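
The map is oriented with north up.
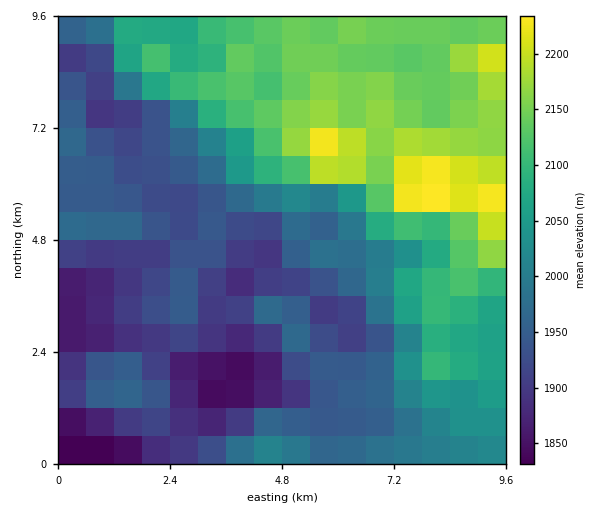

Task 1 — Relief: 1830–2260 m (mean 2010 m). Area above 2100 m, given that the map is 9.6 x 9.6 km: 26.9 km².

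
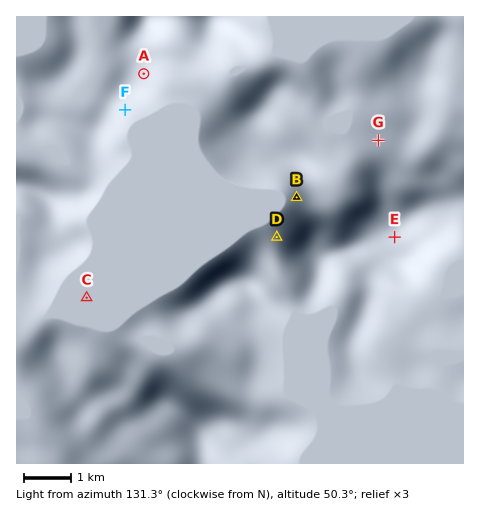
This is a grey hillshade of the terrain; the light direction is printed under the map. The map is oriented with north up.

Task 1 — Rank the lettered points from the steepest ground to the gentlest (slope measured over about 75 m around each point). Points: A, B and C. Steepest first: B A C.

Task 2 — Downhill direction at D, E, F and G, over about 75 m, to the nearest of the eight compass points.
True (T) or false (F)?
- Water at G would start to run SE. F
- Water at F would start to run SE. T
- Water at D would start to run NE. F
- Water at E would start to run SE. T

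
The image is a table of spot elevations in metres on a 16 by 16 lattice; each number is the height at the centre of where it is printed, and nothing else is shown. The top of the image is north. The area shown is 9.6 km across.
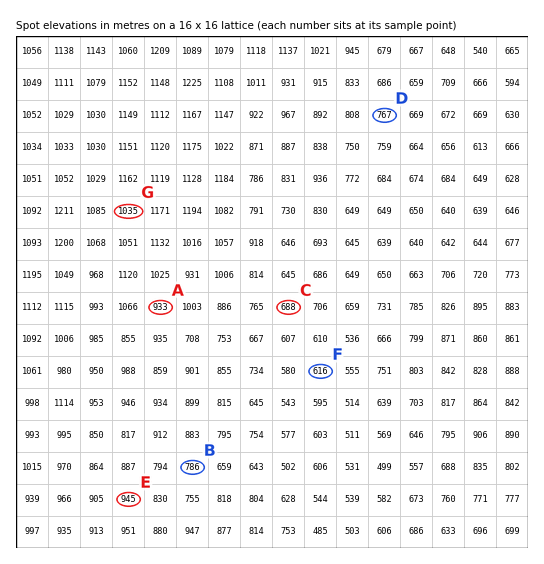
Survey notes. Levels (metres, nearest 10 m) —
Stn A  930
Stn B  790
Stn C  690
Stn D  770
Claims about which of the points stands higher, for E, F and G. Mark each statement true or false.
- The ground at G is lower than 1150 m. true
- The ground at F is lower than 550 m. false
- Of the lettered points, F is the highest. false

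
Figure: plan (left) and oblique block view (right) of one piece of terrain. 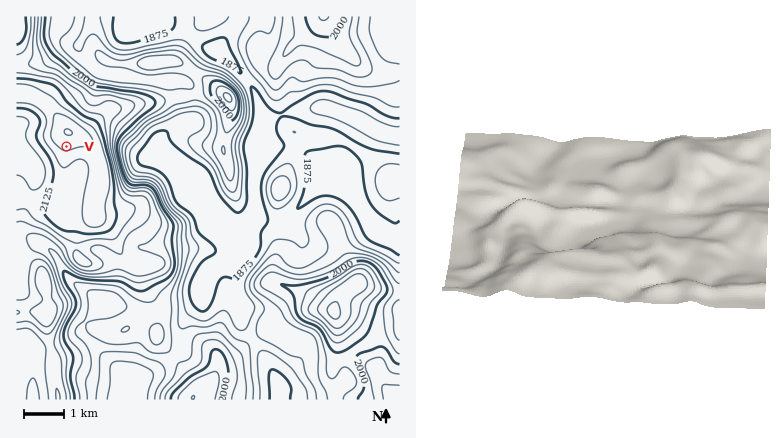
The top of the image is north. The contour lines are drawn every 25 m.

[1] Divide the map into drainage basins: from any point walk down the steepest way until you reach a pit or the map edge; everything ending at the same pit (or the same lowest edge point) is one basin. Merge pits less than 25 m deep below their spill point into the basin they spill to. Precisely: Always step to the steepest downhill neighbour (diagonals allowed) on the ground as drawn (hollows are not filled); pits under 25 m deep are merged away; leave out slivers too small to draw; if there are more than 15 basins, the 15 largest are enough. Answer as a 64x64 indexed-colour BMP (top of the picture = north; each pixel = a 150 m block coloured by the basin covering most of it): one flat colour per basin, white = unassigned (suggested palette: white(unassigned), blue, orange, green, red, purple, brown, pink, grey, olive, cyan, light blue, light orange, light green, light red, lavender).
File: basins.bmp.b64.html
<image width="64" height="64" href="data:image/bmp;base64,Qk12CAAAAAAAAHYAAAAoAAAAQAAAAEAAAAABAAQAAAAAAAAIAAATCwAAEwsAABAAAAAAAAAA////ALR3HwAOf/8ALKAsACgn1gC9Z5QAS1aMAMJ34wB/f38AIr28AM++FwDox64AeLv/AIrfmACWmP8A1bDFAFVVVVIiIiIiIiIiIiIiIjMzMzMzMzMzMzMzMzERETMxVVVVUiIiIiIiIiIiIiIiMzMzMzMzMzMzMzMzERERERFVVVVSIiIiIiIiIiIiIiITMzMzMzMzMzMzMzEREREREVVVVSIiIiIiIiIiIiIiIRETMzMzMzMzMzMzMRERERERVVVVIiIiIiIiIiIiIiIRERMzMzMzMzMzMzMxERERERFVVVUiIiIiIiIiIiIiIhERETMzMzMzMzMzMzEREREREVVVVSIiIiIiIiIiIiIhERERMzMzMzMzMzMzMRERERERVVVVIiIiIiIiIiIiIhEREREREzMzMzMzMzMxERERERFVVVUiIiIiIiIiIiIhERERERERMzMzMzMzMzEREREREVVVVSIiIiIiIiIiIhERERERERETMzMzMzMzMRERERERVVVSIiIiIiIiIiIiEREREREREREzMzMzMzMxERERERFVVVIiIiIiIREiIiEREREREREREREzMzMzMzEREREREVVVUiIiIhEREREhERERERERERERERMzMzMzMRERERERVVVSIiIhERERERERERERERERERERERMzMzMxERERERFVVRIiIhERERERERERERERERERERERERMzMzERERERERERERERERERERERERERERERERERERERERERERERERERERERERERERERERERERERERERERERERERERERERERERERERERERERERERERERERERERERERERERERERERERERERERERERERERERERERERERERERERERERERERERERERERERERERERERERERERERERERERERERERERERERERERERERERERERERERERERERERERERERERERERERERERERERERERERERERERERERERERERERERERERERERERERERERERERERERERERERERERERERERERERERERERERERERERERERERERERERERERERERERERERERERERERERERERERERERERERERERERERERERERERERERERERERERERERERERERERERERERERERERERERERERERERERERERERERERERERERERERERERERERERERERERERERERERERERERERERERERERERERERERERERERERERERERERERERERERERERERERERERERERERERERERERERERERERERERERERERERERERERERERERERERERERERERERERERERERERERERERERERERERERERERERERERERERERERERERERERERERERERERERERERERERERERERERERERERERERERERERERERERERERERERERERERERERERERERERERERERERERERERERERERERERERERERERERERERERERERERERERERERERERERERERERERERERERERERERERERERERERERERERERERERERERERERERERERERERERERERERERERERERERERERERERERERERERERERERERERERERERERERERERERERERERERERERERERERERERERERERERERERERERERERERERERERERERERERERERERERERERERERERERERERERERERERERERERERERERERERERERERERERERERERERERERERERERERERERERERERERERERERERERERERERERERERERERERERERERERERERERERERERERERERERERERERERERERERERERERERERERERERERERERERERERERERERERERERERERERERERERERERERERERERERERERERERERERERERERERERERERERERERERERERERERERERERERERERERERERERERERERERERERERERERERERERERERERERERERERERERERERERERERERERERERERERERERERERERERERERERERERERERERERERERERERERERERERERERERERERERERERERERERERERERERERERERERERERERERERERERERERERERERERERERERERERERERERERERERERERERERERERERERERERERERERERERERERERERERERERERERERERERERERERERERERERERERERERERERERERERERERERERERERERERERERERERERERERERERERERERERERERERERERERERERERERERERERERERERERERERERERERERERERERERERERERERERERERERERERERERERERERERERERERERERERERERERERERERERERERERERERERERERERERERERERERERERERERERERERERERERERFERERERBERERERERERERERERERERERERERERERERERFERERERERBERERERERERERERERERERERERERERERERFEREREREREQRERERERERERERERERERERERERERERERFERERERERERBERERERERERERERERERERERERERERERFEREREREREREQRERERERERERERERERERERERERERERREREREREREREREERERERERERERERERERERERERERERRERERERERERERERBERERERERERERERERERERERERERREREREREREREREREQRERERERERERERERERERER"/>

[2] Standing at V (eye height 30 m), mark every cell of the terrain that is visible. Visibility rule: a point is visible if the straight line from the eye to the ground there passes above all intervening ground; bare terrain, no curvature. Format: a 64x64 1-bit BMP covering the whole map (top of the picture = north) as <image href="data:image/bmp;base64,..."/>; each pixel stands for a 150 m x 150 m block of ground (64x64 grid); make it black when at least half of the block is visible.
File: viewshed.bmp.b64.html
<image width="64" height="64" href="data:image/bmp;base64,Qk0+AgAAAAAAAD4AAAAoAAAAQAAAAEAAAAABAAEAAAAAAAACAAATCwAAEwsAAAIAAAAAAAAA////AAAAAAAD4AAMAAA//wPAAAYAAD//A8AABwAAOP8DgAADgAA4/wOAAADAAHj4A4AAAAAAePgDgAAAAAB4cAGAAAAAAHgAAAAAAAAAeAAAAAAAAAB4AAAAAAAAAHgAAAAAAAAAGAAAAAAAAAAYAAAAAAAAA7gA/gAAAAAH+AD/AAAAAAf4AMcAAAAAD/wAxgAAAAAf/gDGAAAAAD//AMwAAAAAf/+A/AAAAAA//8D4AAAAAB//wPgAAAAAAP/g4DAAAAAA//CAAAAAAAD/+IAAAAAAAP8AgAAAAAAA/gAAAAAAAAD8AAAAAAAAAPgDAPAAAAAA+AcB+AAAAAD4H5/8AAAAAPh///wAAAAAPf///AAAABAD///8AAAAEAP///wAAAA4B////AAAABgP///+AAAAGB////4AAAAMP////gAAAAR////8AAAAAH////wAAAAA///3+AAAAAH//+fwAAAAA/+Pw8AAAAAD/g+AAAAAAAP8f4AAAAAQAD//gAAAABAAD//4AAAAMAAD//gAAAAwAAH/8AAAAHAAAf8AAAAAYAAD/wAAAABAAAP/AAAAAAAAA/8AAAAAAAAD5wAAAAAAEAfBAAAAAAD+f4AAAAAAAP//AAAAAAAA//4AwAAAAAD//ADAAAAAAH/8AMAAAAAAP/wAwAAAAAA/+ADgAAAAAD/4AA=="/>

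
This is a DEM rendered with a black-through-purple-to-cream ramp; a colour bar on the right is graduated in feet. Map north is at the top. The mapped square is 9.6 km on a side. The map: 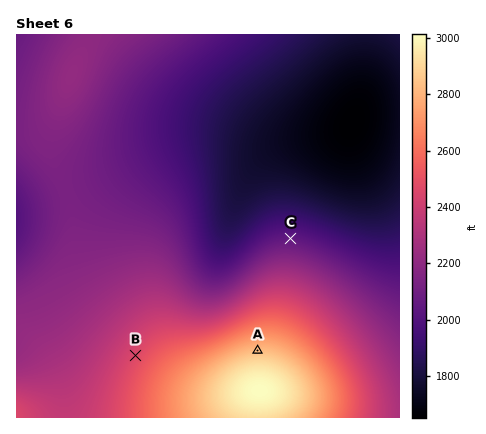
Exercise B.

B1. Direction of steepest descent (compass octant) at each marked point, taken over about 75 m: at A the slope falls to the N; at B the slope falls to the NW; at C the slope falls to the N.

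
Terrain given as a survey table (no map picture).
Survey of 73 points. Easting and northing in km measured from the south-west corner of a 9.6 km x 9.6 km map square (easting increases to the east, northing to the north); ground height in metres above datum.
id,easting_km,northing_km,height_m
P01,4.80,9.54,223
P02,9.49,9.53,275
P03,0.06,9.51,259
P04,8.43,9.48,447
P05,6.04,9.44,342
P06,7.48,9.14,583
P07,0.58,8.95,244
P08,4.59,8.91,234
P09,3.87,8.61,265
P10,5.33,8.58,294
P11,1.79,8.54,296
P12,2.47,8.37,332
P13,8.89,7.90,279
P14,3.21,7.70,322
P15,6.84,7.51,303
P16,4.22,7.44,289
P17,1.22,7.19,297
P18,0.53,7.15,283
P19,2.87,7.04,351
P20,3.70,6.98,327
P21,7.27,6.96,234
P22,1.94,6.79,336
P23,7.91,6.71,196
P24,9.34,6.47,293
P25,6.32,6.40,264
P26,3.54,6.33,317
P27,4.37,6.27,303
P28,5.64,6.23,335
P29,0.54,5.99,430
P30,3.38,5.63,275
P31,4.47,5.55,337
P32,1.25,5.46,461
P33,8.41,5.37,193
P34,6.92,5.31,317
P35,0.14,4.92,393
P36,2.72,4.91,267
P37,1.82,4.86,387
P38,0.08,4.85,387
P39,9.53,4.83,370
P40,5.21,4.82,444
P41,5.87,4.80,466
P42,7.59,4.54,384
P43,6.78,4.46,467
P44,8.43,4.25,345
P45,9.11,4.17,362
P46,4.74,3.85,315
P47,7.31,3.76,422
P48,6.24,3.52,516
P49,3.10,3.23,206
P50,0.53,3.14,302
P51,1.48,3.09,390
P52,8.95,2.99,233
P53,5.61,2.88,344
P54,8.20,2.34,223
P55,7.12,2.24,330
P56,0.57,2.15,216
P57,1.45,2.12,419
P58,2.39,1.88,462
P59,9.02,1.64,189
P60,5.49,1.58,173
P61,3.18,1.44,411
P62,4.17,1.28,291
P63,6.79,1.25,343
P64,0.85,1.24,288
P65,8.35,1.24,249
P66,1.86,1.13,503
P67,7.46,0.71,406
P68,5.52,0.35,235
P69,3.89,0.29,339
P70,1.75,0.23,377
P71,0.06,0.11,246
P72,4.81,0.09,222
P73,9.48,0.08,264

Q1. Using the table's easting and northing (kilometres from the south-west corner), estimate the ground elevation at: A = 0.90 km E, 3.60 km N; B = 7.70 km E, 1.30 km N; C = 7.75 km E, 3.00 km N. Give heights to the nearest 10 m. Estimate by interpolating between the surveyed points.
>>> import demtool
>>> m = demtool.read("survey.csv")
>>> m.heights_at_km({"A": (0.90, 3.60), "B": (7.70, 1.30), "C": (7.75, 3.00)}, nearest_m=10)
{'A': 380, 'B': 300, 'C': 270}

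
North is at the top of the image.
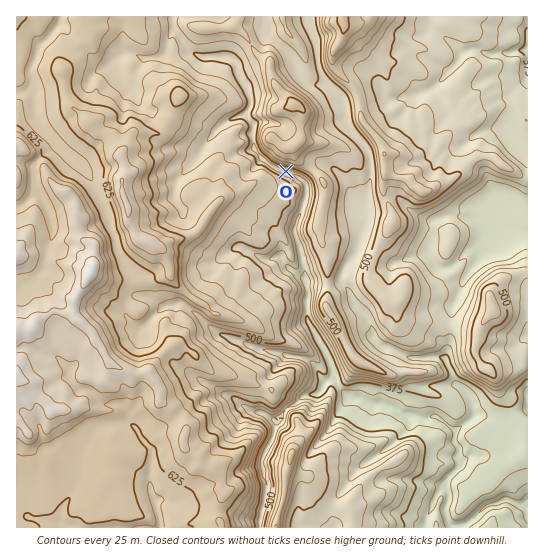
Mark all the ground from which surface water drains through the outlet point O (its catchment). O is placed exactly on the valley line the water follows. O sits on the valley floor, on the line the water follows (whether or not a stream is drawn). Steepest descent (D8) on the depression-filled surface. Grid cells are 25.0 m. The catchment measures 12.795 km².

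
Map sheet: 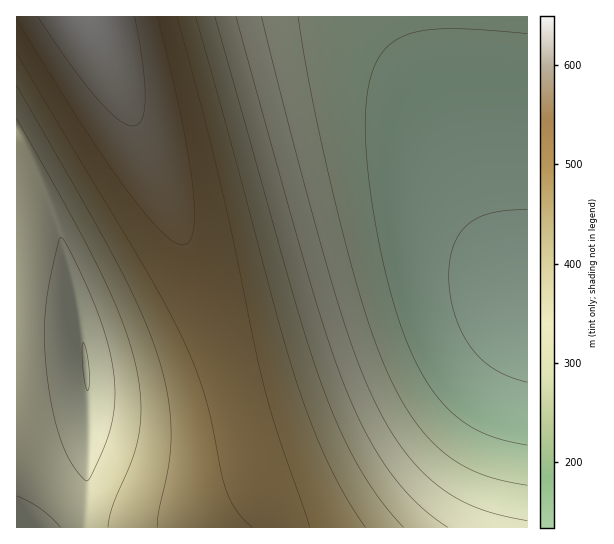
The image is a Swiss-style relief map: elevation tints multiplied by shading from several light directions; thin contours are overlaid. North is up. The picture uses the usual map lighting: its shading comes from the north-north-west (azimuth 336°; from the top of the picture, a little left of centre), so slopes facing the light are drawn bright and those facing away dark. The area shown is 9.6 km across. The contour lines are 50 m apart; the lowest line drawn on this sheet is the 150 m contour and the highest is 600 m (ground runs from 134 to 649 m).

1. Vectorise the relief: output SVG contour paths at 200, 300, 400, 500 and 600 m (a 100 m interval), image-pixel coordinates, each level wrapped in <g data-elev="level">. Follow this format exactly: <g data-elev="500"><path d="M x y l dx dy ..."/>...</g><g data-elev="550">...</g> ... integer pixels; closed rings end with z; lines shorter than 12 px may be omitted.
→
<g data-elev="200"><path d="M527 445l-37-9-15-7-13-8-13-11-11-12-11-16-10-18-19-47-16-62-13-70-4-60 2-32 6-24 10-18 15-12 19-7 25-3 33 0 52 5"/></g><g data-elev="300"><path d="M527 521l-26-6-22-6-20-9-17-11-17-15-16-17-15-21-13-23-23-51-23-69-36-128-38-148"/><path d="M87 391l-2-9-2-16-1-16 1-8 3 7 3 18 0 16z"/></g><g data-elev="400"><path d="M404 527l-23-27-21-31-19-36-18-44-28-88-80-284"/><path d="M17 118l55 100 30 57 21 50 13 41 5 36-2 32-7 27-20 46-4 20"/></g><g data-elev="500"><path d="M310 527l-31-90-14-47-44-206-44-167"/><path d="M17 53l126 212 34 62 16 36 11 31 8 29 10 52 5 18 10 18 15 16"/></g><g data-elev="600"><path d="M38 17l32 47 27 34 21 21 8 5 7 2 5-2 4-5 3-20-2-33-8-49"/></g>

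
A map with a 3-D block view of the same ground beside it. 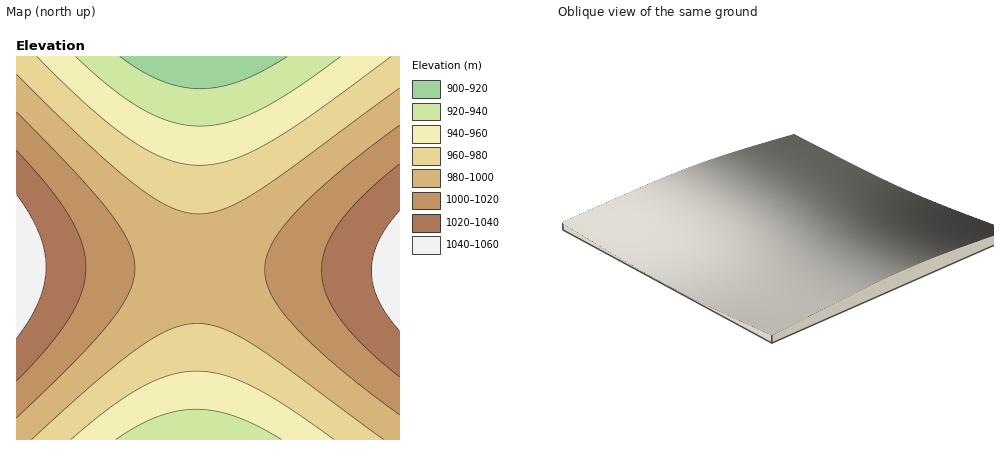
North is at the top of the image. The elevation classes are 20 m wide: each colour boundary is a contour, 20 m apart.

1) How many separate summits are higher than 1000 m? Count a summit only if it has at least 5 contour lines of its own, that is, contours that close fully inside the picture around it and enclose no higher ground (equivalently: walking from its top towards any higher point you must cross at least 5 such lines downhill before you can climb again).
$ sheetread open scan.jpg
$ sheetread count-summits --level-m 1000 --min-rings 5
0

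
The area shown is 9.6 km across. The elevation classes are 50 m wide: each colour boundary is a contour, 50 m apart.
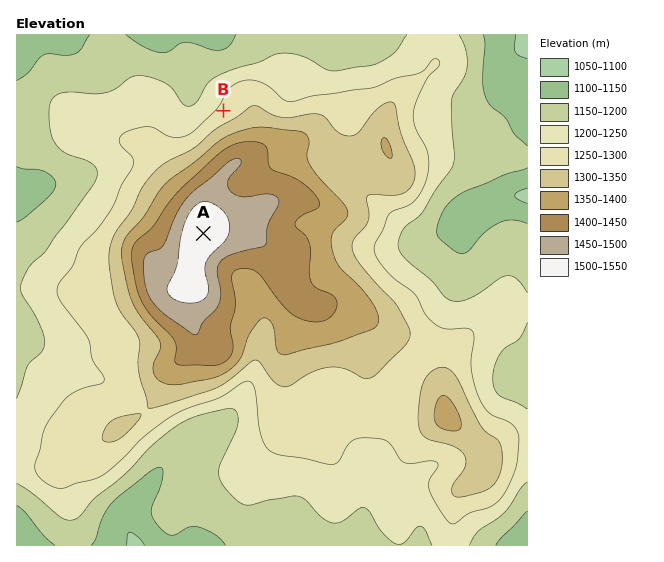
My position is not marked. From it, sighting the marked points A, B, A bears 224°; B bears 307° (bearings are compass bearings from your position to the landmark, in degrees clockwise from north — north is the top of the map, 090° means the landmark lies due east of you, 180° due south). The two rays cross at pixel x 280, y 154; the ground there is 1380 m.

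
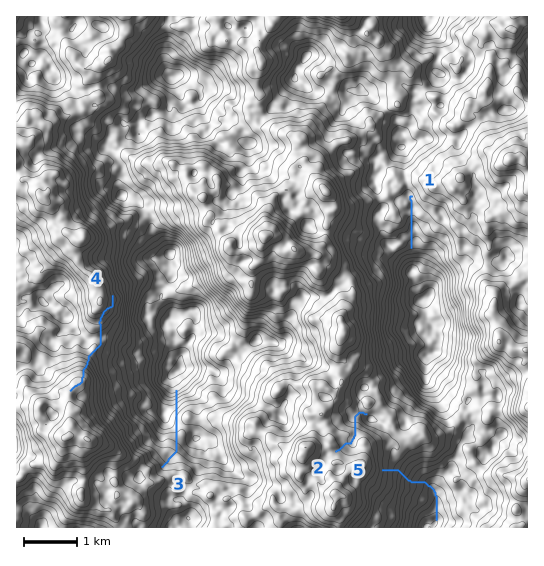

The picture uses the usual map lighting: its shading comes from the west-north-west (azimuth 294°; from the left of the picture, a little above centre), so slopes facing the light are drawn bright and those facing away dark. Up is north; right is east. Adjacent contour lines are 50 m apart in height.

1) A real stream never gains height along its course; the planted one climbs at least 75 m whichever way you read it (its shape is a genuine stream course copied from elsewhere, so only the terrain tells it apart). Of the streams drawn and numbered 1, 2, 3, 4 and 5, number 4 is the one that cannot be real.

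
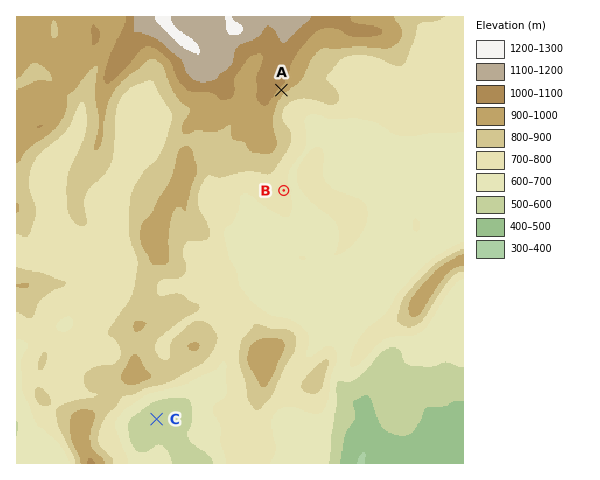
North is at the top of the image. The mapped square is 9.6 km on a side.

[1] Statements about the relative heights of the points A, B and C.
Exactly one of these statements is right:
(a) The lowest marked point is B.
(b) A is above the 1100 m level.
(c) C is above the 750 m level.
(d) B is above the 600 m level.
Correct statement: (d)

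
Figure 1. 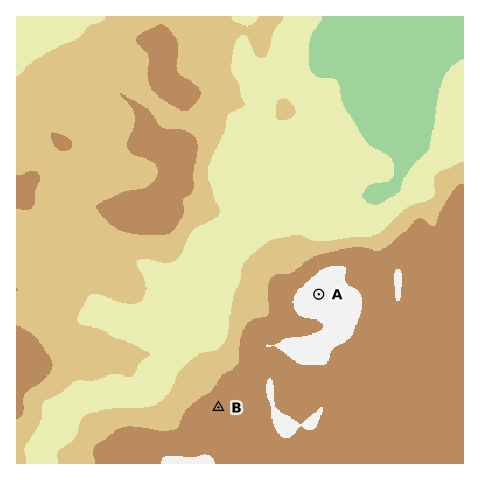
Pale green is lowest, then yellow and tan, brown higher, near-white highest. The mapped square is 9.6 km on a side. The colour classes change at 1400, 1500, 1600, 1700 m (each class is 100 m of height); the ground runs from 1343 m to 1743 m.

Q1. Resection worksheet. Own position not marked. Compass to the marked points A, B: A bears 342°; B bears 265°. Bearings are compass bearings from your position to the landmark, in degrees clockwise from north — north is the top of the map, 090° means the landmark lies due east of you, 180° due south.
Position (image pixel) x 352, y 396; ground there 1660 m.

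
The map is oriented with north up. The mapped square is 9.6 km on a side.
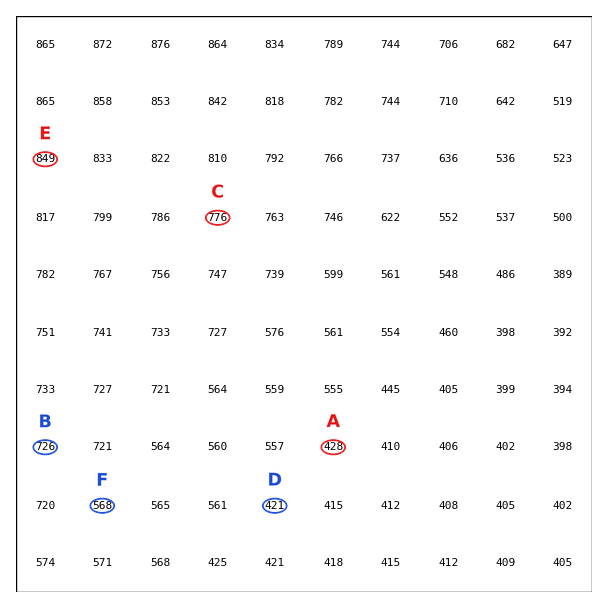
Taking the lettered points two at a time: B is higher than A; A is higher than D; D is lower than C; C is lower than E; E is higher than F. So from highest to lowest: E C B F A D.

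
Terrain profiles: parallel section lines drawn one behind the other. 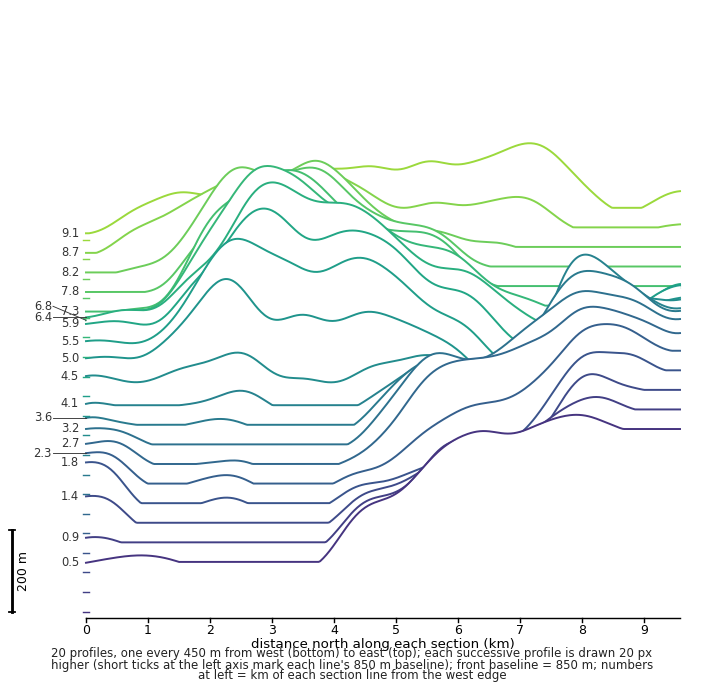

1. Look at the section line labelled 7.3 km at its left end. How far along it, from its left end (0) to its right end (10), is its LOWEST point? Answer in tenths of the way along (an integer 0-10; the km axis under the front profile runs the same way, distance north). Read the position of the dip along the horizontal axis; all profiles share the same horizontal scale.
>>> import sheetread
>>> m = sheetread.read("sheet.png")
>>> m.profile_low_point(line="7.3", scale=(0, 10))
0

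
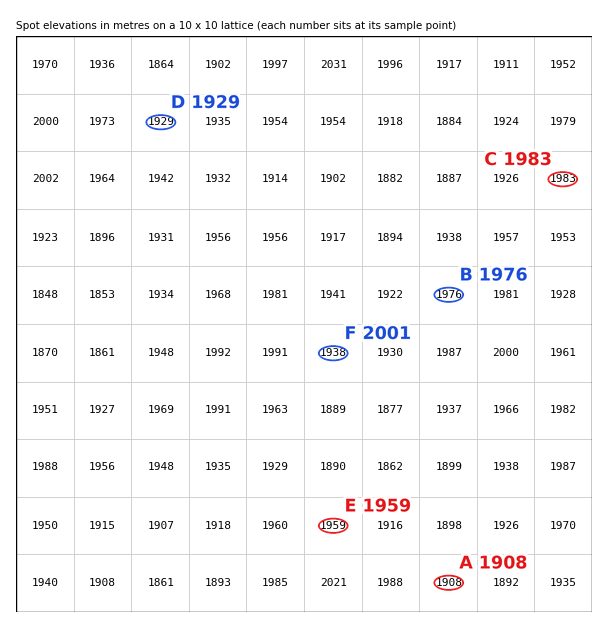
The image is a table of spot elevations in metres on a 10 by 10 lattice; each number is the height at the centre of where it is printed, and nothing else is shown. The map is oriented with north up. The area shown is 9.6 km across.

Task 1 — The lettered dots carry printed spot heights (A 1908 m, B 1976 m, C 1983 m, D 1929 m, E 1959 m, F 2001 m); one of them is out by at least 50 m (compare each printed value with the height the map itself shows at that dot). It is F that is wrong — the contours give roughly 1938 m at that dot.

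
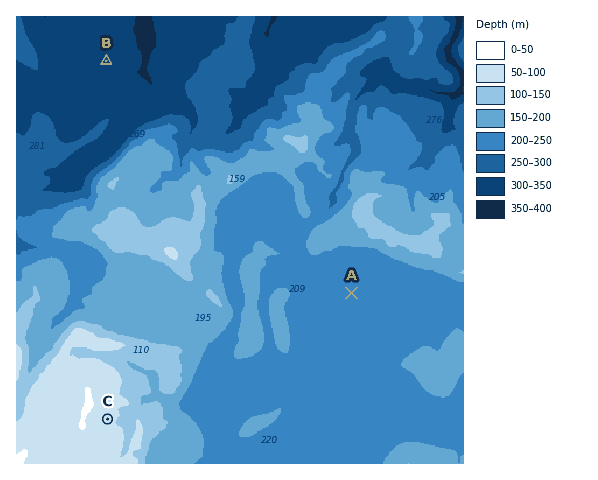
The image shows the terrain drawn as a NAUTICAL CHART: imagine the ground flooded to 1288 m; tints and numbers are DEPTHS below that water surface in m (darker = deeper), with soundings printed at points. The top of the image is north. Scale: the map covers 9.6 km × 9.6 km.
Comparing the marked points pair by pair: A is below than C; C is above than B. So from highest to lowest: C A B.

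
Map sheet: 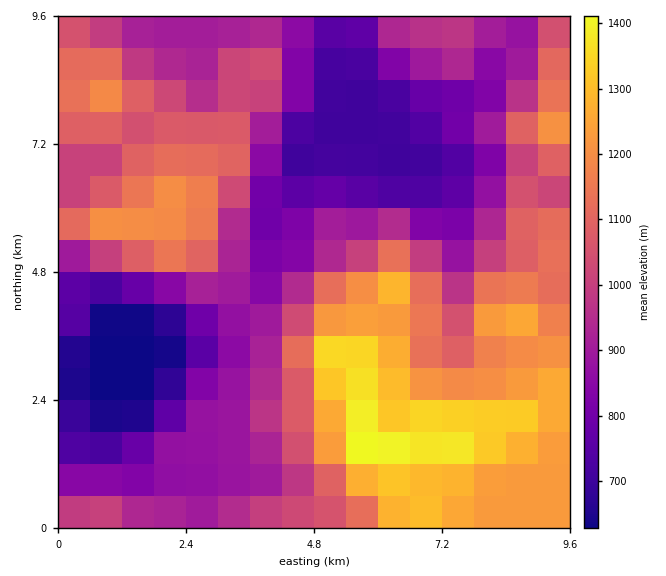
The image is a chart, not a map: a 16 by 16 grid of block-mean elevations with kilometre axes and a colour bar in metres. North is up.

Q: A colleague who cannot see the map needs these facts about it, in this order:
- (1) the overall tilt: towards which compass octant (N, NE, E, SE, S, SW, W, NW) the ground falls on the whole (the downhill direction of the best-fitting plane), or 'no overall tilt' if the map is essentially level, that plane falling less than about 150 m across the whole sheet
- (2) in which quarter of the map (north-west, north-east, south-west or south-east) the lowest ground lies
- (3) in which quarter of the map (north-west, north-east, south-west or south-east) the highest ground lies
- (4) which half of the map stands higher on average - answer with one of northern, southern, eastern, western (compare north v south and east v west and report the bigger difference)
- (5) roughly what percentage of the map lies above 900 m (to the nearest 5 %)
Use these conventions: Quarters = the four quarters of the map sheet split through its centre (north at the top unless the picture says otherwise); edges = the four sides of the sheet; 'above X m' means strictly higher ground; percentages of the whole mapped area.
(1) The general tilt is down to the north-west (the land rises towards the south-east).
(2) The lowest ground is in the south-west quarter.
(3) The highest point lies in the south-east quarter of the map.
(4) Taken as a whole, the eastern half is higher than the western.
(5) Roughly 65 % of the ground is higher than 900 m.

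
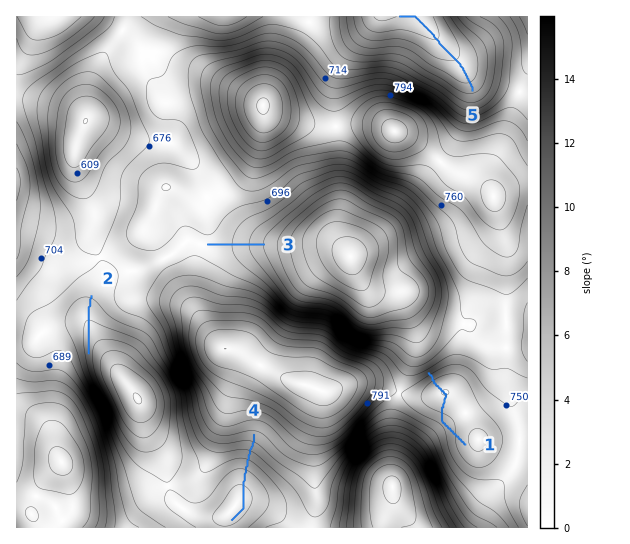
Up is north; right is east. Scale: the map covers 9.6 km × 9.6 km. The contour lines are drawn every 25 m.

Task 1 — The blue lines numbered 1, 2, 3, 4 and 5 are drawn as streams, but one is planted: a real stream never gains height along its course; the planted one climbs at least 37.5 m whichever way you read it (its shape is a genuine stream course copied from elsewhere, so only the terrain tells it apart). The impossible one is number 1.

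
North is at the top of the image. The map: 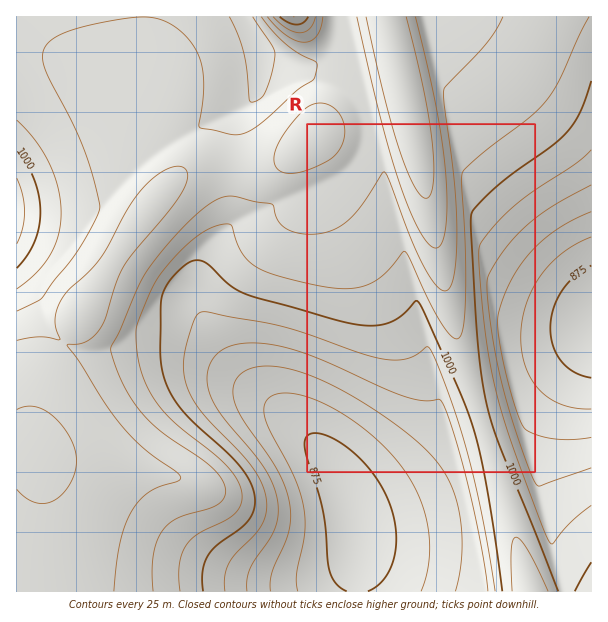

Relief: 855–1150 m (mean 1010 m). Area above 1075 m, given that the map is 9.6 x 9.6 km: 13.7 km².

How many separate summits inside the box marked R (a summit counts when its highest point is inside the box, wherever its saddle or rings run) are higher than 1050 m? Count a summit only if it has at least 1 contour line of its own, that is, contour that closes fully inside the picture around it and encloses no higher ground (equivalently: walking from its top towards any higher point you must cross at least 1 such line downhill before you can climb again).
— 1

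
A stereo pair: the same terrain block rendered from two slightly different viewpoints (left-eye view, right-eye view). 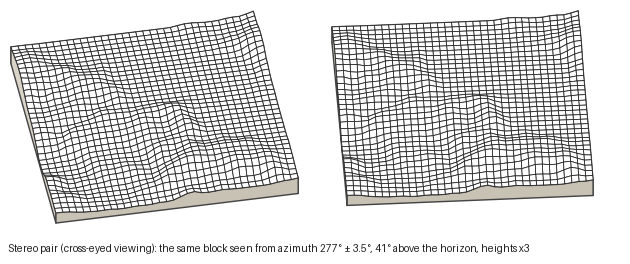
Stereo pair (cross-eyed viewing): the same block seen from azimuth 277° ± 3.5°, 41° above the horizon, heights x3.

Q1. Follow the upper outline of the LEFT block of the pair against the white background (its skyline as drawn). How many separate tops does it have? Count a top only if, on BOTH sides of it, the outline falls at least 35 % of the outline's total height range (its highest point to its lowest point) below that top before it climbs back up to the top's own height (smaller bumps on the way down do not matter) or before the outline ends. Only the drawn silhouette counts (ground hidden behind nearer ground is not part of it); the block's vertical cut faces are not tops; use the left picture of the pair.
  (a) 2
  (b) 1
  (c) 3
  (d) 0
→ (d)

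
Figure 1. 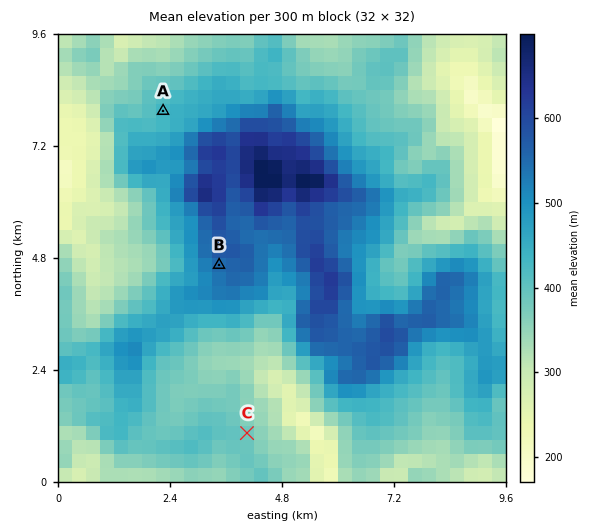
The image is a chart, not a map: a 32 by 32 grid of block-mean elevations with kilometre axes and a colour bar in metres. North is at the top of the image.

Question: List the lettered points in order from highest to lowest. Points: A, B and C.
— B A C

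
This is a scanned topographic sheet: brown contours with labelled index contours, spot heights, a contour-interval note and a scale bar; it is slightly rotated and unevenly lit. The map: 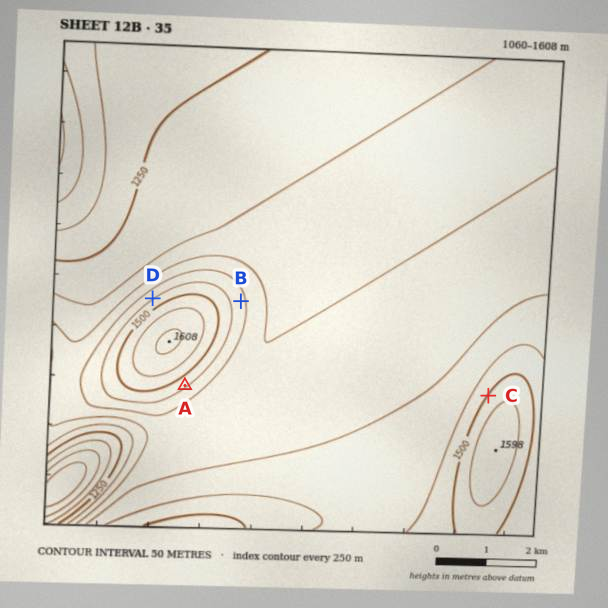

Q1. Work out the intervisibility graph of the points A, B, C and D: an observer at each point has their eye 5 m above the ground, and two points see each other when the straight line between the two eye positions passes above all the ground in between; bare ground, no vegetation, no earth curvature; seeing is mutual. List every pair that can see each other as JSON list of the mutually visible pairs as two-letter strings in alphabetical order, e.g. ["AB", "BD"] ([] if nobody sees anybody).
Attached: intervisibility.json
["AC", "BC"]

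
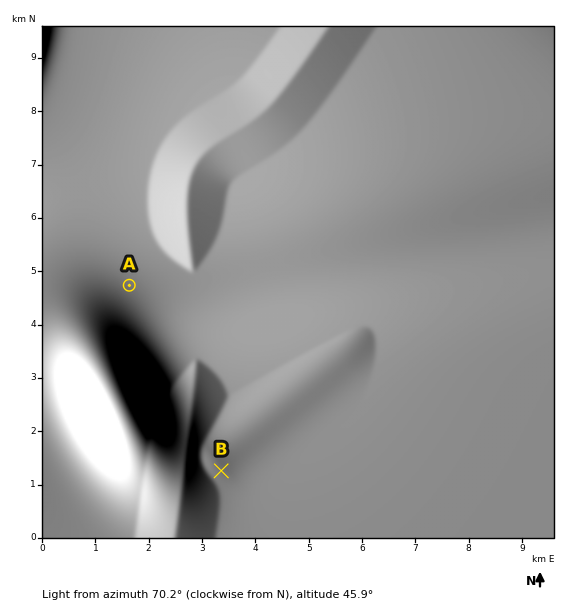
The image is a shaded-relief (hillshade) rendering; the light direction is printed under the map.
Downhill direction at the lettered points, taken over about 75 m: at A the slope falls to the S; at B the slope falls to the NW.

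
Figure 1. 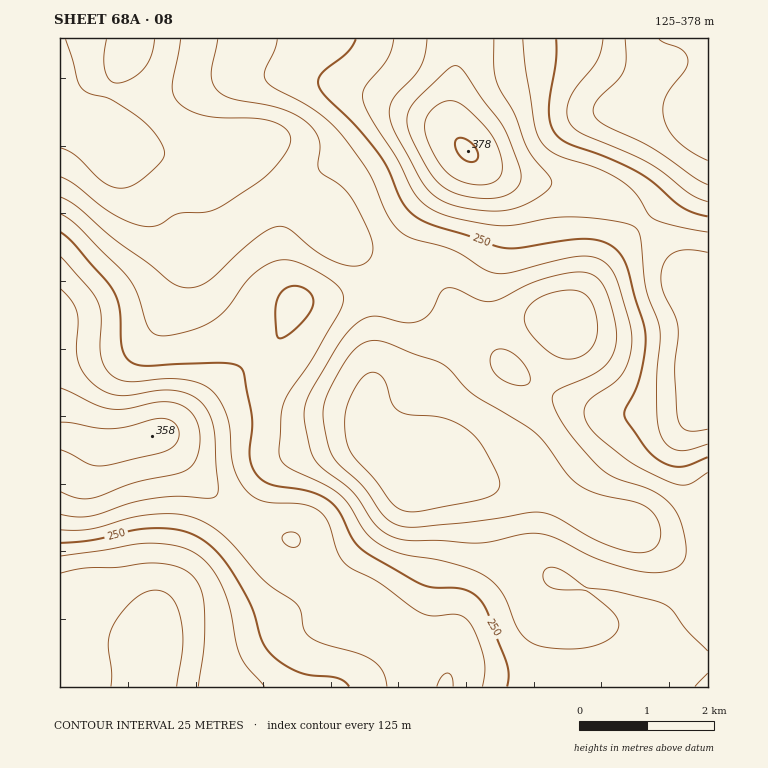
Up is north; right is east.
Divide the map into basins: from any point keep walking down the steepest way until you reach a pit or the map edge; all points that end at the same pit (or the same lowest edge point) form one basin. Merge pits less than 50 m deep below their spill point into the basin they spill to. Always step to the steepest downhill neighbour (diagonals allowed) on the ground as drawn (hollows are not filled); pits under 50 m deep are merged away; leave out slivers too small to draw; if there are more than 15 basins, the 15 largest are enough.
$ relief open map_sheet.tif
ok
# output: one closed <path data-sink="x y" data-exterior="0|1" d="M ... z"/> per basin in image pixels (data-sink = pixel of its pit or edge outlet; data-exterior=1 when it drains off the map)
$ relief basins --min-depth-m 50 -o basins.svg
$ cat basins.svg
<path data-sink="415 469" data-exterior="0" d="M468 152l-47 65-12 25-12 47-16 0-50 10-34 3-16 33-18 19-34 24-45 42-12 9-14 6 5 2 40 47 40 36 25 14 24 5 18 26 32 32 14 18 12 6 17 6 52 37 10 12-1 11 262 0 0-387-16-16-41-54-28-26-15-8-25-9-61-7-24-6-17-11z"/><path data-sink="118 149" data-exterior="0" d="M456 38l-396 1 0 397 21 3 18 7 17 0 46-12 22-14 45-42 34-24 18-19 16-33 101-14 8-36 15-35 46-63 0-3-12-15-3-9 0-30 5-31z"/><path data-sink="152 643" data-exterior="0" d="M162 436l-9 0-37 10-17 0-32-10-7 0 0 251 384 0 3-2 0-9-10-12-52-37-17-6-12-6-14-18-32-32-18-26-24-5-20-11-14-10-31-29-27-34z"/><path data-sink="708 122" data-exterior="1" d="M708 38l-250 0-1 28-5 31 1 35 10 15 11 11 24 16 24 6 61 7 25 9 15 8 28 26 41 54 16 15z"/>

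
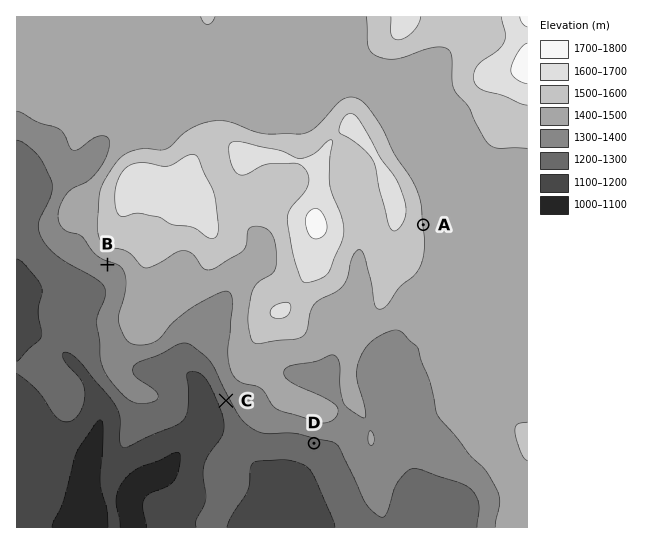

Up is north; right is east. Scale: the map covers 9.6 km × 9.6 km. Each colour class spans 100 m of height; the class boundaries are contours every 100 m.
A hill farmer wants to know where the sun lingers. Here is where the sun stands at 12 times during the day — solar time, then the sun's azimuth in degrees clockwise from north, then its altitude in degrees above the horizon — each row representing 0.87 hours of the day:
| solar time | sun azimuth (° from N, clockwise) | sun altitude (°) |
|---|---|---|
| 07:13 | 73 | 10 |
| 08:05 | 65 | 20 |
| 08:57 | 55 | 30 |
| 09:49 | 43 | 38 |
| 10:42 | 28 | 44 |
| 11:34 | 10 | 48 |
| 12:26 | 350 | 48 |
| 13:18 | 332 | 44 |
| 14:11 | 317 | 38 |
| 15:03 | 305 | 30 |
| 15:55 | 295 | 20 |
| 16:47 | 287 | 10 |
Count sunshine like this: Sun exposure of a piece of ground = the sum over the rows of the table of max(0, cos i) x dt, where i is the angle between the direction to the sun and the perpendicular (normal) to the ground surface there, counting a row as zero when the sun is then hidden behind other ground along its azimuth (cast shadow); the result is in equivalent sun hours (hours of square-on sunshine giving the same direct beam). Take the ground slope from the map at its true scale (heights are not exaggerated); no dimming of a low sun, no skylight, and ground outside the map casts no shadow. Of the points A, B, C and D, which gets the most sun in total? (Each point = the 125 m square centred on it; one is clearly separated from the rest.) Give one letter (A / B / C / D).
A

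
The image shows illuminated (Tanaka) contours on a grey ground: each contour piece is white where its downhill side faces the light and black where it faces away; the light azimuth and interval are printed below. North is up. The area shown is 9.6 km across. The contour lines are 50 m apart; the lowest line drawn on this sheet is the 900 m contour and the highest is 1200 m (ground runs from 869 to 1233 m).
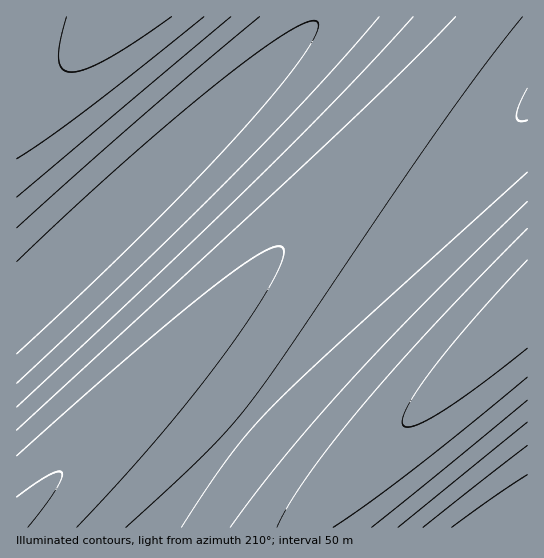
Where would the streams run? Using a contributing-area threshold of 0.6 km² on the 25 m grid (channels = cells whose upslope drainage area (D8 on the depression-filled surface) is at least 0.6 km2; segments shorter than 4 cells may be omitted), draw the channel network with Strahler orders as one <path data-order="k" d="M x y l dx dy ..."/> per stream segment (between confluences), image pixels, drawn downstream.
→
<path data-order="1" d="M234 527l60 0 4-2 109-106 2 0 25-25 1 0"/><path data-order="2" d="M25 509l-8 8"/><path data-order="1" d="M350 479l85-85"/><path data-order="1" d="M373 458l88-88"/><path data-order="2" d="M78 457l-52 52-1 0"/><path data-order="1" d="M407 425l79-79"/><path data-order="2" d="M435 394l24-24 2 0"/><path data-order="1" d="M449 385l61-62"/><path data-order="2" d="M461 370l24-24 1 0"/><path data-order="2" d="M486 346l23-23 1 0"/><path data-order="1" d="M491 343l36-36 0-1"/><path data-order="1" d="M199 337l-120 120-1 0"/><path data-order="2" d="M202 330l-185 185 0 2"/><path data-order="2" d="M510 323l17-17"/><path data-order="1" d="M238 297l-160 160"/><path data-order="2" d="M239 291l-37 38 0 1"/><path data-order="1" d="M265 269l-240 240"/><path data-order="2" d="M266 263l-27 27 0 1"/><path data-order="1" d="M285 247l-83 83"/><path data-order="2" d="M289 239l-23 23 0 1"/><path data-order="1" d="M17 229l0-104 50-55 0-1 15-15 0-1 35-36"/><path data-order="1" d="M302 229l-63 62"/><path data-order="2" d="M309 218l-20 20 0 1"/><path data-order="1" d="M317 213l-51 50"/><path data-order="1" d="M321 207l-32 32"/><path data-order="1" d="M527 194l0 111"/><path data-order="1" d="M339 187l-30 31"/><path data-order="1" d="M475 33l-28 30 0 2-9 9 0 1-11 11 0 1-10 11 0 1-11 11 0 1-51 55 0 1-14 15 0 1-15 15 0 1-17 18 0 1"/><path data-order="1" d="M106 17l11 0"/><path data-order="2" d="M117 17l6 0"/><path data-order="1" d="M241 17l-118 0"/>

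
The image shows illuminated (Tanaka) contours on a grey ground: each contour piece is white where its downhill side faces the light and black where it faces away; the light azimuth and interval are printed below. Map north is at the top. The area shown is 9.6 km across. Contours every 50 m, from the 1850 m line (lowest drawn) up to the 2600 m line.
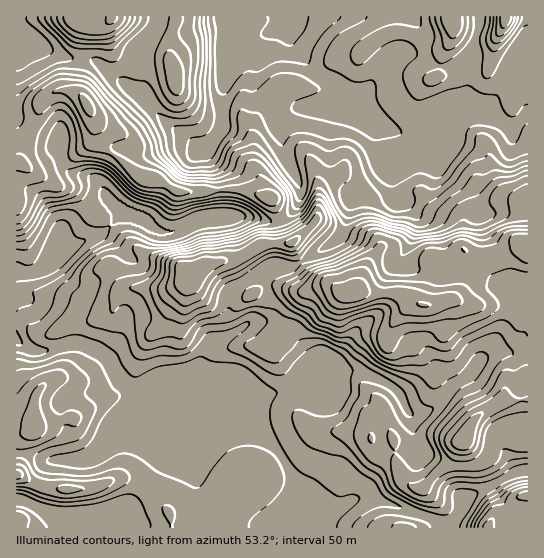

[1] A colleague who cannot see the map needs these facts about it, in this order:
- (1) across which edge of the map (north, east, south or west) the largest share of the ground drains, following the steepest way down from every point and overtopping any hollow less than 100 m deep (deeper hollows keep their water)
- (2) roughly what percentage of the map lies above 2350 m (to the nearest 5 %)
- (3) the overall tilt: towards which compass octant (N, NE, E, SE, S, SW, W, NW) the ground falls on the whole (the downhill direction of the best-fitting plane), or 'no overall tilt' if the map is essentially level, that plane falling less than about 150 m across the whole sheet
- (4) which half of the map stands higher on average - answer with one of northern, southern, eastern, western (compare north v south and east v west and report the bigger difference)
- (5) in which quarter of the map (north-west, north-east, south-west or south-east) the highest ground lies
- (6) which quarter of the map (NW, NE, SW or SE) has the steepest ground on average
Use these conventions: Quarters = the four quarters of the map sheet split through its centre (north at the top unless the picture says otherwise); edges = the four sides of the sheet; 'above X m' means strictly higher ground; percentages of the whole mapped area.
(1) Drainage is mainly to the west: more ground falls towards that edge than towards any other.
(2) Roughly 15 % of the ground is higher than 2350 m.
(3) The general tilt is down to the north-west (the land rises towards the south-east).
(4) On average the southern half of the map is the higher ground.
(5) The highest ground is in the south-east quarter.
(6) Slopes are steepest in the north-west quarter.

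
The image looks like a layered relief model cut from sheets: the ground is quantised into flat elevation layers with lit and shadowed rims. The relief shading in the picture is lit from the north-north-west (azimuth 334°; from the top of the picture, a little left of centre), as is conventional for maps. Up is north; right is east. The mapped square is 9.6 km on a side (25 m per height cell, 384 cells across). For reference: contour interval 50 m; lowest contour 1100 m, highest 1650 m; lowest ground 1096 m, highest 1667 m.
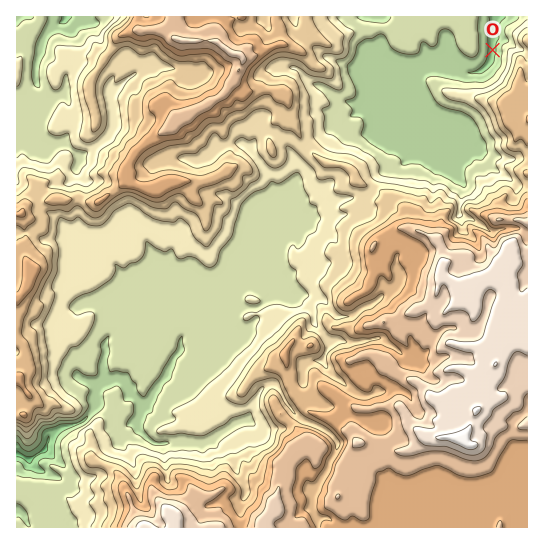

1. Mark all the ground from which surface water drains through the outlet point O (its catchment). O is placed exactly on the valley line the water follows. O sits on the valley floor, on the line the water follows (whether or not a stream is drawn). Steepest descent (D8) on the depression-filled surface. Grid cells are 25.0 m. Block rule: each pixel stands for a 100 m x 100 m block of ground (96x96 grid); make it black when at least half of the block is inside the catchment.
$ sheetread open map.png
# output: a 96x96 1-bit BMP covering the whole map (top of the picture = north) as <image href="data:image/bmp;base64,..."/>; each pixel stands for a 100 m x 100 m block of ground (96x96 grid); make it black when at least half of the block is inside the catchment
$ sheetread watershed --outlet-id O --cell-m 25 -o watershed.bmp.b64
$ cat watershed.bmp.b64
<image width="96" height="96" href="data:image/bmp;base64,Qk2+BAAAAAAAAD4AAAAoAAAAYAAAAGAAAAABAAEAAAAAAIAEAAATCwAAEwsAAAIAAAAAAAAA////AAAAAAAAAAAAAAAAAAAAAAAAAAAAAAAAAAAAAAAAAAAAAAAAAAAAAAAAAAAAAAAAAAAAAAAAAAAAAAAAAAAAAAAAAAAAAAAAAAAAAAAAAAAAAAAAAAAAAAAAAAAAAAAAAAAAAAAAAAAAAAAAAAAAAAAAAAAAAAAAAAAAAAAAAAAAAAAAAAAAAAAAAAAAAAAAAAAAAAAAAAAAAAAAAAAAAAAAAAAAAAAAAAAAAAAAAAAAAAAAAAAAAAAAAAAAAAAAAAAAAAAAAAAAAAAAAAAAAAAAAAAAAAAAAAAAAAAAAAAAAAAAAAAAAAAAAAAAAAAAAAAAAAAAAAAAAAAAAAAAAAAAAAAAAAAAAAAAAAAAAAAAAAAAAAAAAAAAAAAAAAAAAAAAAAAAAAAAAAAAAAAAAAAAAAAAAAAAAAAAAAAAAAAAAAAAAAAAAAAAAAAAAAAAAAAAAAAAAAAAAAAAAAAAAAAAAAAAAAAAAAAAAAAAAAAAAAAAAAAAAAAAAAAAAAAAAAAAAAAAAAAAAAAAAAAAAAAAAAAAAAAAAAAAAAAAAAAAAAAAAAAAAAAAAAAAAAAAAAAAAAAAAAAAAAAAAAAAAAAAAAAAAAAAAAAAAAAAAAAAAAAAAAAAAAAAAAAAAAAAAAAAAAAAAAAAAAAAAAAAAAAAAAAAAAAAAAAAAAAAAAAAAAAAAAAAAAAAAAAAAAAAAAAAAAAAAAAAAAAAAAAAGAAAAAAAAAAAAAAAPAAAAAAAAAAAAAAAfgAAAAAAAAAAAAAA/wAAAAAAAAAAAAAB/8AAAAAAAAAAAAAA/+MAAAAAAAAAAAAA//8AAAAAAAAAAAAA//8AAAAAAAAAAAAA//8AAAAAAAAAAAAB//8AAAAAAAAAAAAD//8AAAAAAAAAAAAP//8AAAAAAAAAAAB///8AAAAAAAAAAAB///8AAAAAAAAAAAB///8AAAAAAAAAAAB///8AAAAAAAAAAAD///8AAAAAAAAAAAP///8AAAAAAAAAAAf///8AAAAAAAAAAB////8AAAAAAAAAAH////8AAAAAAAAAAP////8AAAAAAAAAAf////8AAAAAAAAAA/////8AAAAAAAAAP/////8AAAAAAAAAf/////8AAAAAAAAB//////8AAAAAAAAD//////8AAAAAAAAD//////8AAAAAAAAH//////8AAAAAAAAH//////8AAAAAAAAP//////8AAAAAAAAP//////8AAAAAAAAf//////gAAAAAAAAf//////gAAAAAAAAf//////gAAAAAAAAf//////wAAAAAAAA///////wAAAAAAD////////wAAAAAAH////////wAAAAAAH////////4AAAAAAH////////4AAAAAAD////////4AAAAAAB////////wAAAAAAAf///////gAAAAAAAH///////AAAAAAAABn////+AAAAAAAAAADj///+AAAAAAAAAAAA///+AAAAAAAAAAAAHz/+AAAAAAAAAAAAAD/8AAAAAAAAAAAAAA/8AA="/>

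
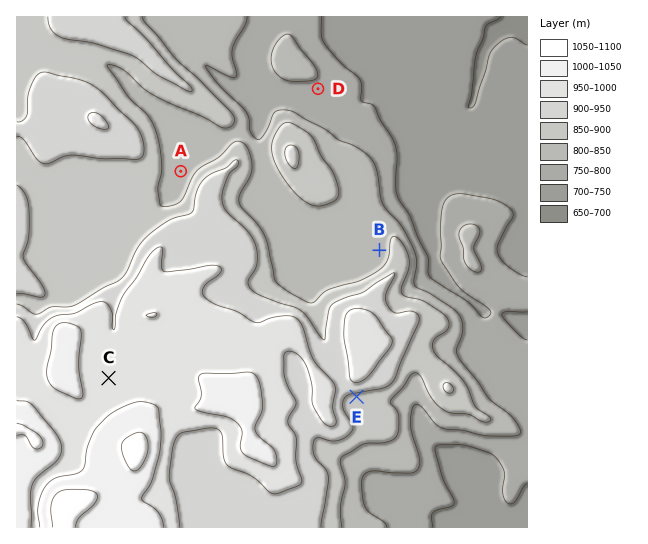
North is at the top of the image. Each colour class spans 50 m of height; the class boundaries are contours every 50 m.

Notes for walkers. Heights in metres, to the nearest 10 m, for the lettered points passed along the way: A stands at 840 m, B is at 810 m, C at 950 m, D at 780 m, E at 880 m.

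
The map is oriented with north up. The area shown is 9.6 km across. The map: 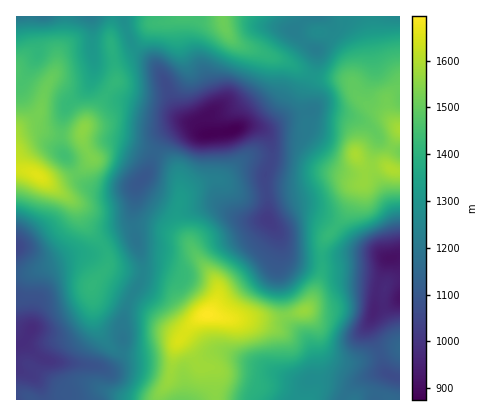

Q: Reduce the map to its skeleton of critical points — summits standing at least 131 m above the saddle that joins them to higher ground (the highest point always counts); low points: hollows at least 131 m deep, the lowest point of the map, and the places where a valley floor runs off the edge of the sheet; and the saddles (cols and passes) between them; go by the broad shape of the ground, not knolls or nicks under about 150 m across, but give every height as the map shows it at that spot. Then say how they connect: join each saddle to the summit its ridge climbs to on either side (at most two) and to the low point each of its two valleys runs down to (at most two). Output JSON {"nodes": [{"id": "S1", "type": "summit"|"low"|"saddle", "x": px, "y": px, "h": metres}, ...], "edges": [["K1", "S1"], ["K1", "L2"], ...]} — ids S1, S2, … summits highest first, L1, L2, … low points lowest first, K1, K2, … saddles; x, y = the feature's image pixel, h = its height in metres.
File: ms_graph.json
{"nodes": [
{"id": "S1", "type": "summit", "x": 208, "y": 314, "h": 1695},
{"id": "S2", "type": "summit", "x": 38, "y": 176, "h": 1658},
{"id": "S3", "type": "summit", "x": 392, "y": 170, "h": 1598},
{"id": "S4", "type": "summit", "x": 222, "y": 18, "h": 1512},
{"id": "L1", "type": "low", "x": 232, "y": 130, "h": 875},
{"id": "L2", "type": "low", "x": 392, "y": 258, "h": 911},
{"id": "L3", "type": "low", "x": 30, "y": 330, "h": 978},
{"id": "K1", "type": "saddle", "x": 322, "y": 258, "h": 1383},
{"id": "K2", "type": "saddle", "x": 312, "y": 76, "h": 1307},
{"id": "K3", "type": "saddle", "x": 128, "y": 34, "h": 1292},
{"id": "K4", "type": "saddle", "x": 142, "y": 272, "h": 1246}],
"edges": [["K1", "S1"], ["K1", "S3"], ["K1", "L1"], ["K1", "L2"], ["K2", "S3"], ["K2", "S4"], ["K2", "L1"], ["K3", "S2"], ["K3", "S4"], ["K3", "L1"], ["K4", "S1"], ["K4", "S2"], ["K4", "L1"], ["K4", "L3"]]}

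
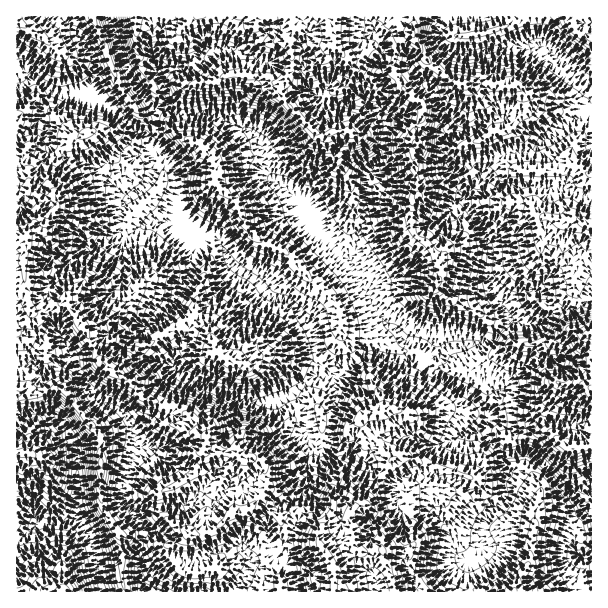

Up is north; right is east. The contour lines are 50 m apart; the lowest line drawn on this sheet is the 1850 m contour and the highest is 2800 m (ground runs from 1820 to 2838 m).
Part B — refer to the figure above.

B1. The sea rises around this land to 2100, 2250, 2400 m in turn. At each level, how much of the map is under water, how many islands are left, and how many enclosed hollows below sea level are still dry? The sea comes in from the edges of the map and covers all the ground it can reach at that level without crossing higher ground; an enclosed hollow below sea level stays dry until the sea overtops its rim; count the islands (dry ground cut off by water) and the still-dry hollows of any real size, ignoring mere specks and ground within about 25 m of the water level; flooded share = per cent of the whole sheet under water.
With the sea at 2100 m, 10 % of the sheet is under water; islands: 0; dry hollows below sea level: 0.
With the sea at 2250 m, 35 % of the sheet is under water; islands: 0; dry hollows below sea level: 0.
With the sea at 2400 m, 60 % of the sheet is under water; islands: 2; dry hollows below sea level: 0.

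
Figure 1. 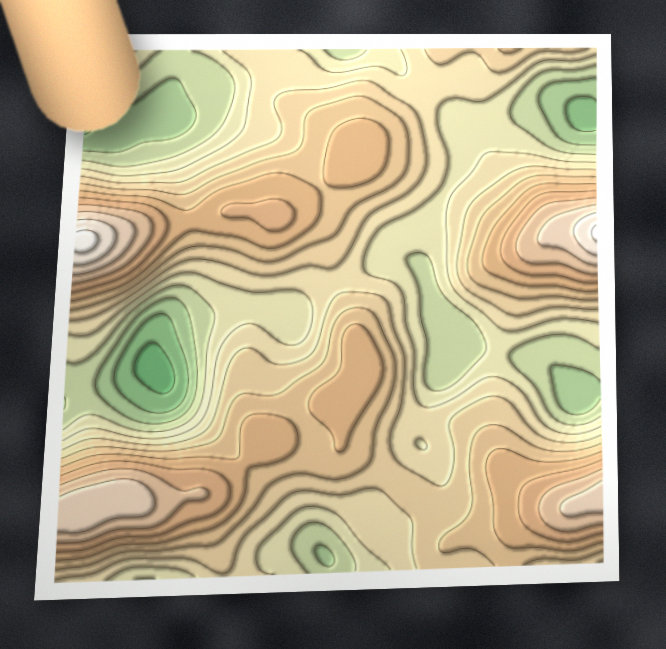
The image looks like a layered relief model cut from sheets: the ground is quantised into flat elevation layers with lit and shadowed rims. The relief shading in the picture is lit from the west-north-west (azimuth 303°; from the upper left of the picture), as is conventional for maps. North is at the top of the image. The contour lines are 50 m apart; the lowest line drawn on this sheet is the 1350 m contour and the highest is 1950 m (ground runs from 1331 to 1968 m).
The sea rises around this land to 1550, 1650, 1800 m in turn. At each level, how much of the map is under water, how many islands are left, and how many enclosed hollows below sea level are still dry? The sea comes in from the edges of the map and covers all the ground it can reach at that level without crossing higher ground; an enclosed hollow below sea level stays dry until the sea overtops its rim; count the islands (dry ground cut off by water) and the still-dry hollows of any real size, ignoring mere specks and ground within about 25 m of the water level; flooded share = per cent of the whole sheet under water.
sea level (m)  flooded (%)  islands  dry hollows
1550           32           0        0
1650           65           0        0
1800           93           0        0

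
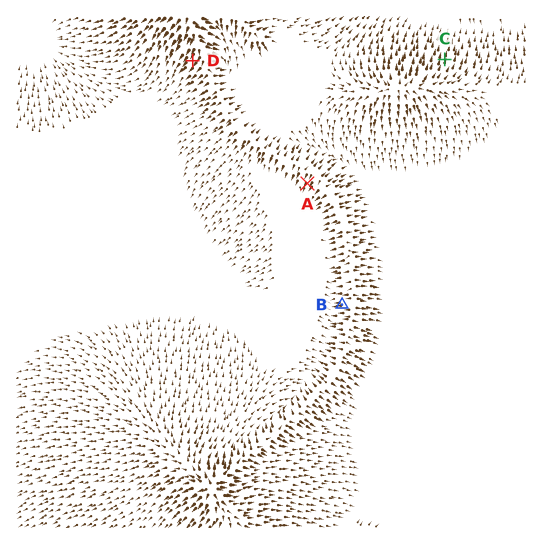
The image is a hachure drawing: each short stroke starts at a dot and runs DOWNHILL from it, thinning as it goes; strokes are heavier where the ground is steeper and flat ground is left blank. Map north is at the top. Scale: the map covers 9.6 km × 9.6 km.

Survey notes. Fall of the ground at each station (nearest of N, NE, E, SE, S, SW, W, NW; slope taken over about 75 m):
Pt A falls SW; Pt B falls W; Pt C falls N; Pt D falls SW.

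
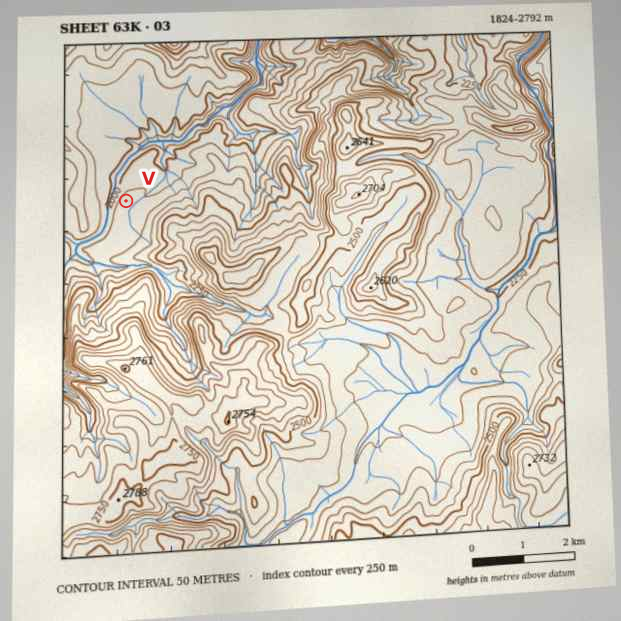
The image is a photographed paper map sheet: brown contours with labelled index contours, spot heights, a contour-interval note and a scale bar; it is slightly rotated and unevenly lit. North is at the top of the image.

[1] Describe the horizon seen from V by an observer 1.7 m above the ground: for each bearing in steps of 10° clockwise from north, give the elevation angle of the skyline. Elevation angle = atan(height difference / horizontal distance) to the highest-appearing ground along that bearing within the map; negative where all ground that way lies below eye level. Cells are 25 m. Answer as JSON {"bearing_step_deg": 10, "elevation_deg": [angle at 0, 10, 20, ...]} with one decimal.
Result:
{"bearing_step_deg": 10, "elevation_deg": [1.4, 2.7, 4.0, 1.5, 0.6, 0.6, 2.3, 7.1, 7.1, 8.1, 7.9, 11.4, 13.8, 13.0, 10.6, 10.9, 9.2, 10.4, 12.5, 11.7, 8.7, 5.3, 1.5, 0.7, 2.8, 2.8, 2.7, 2.8, 3.4, 3.4, 2.9, 2.9, 0.7, 0.4, 2.4, 2.1]}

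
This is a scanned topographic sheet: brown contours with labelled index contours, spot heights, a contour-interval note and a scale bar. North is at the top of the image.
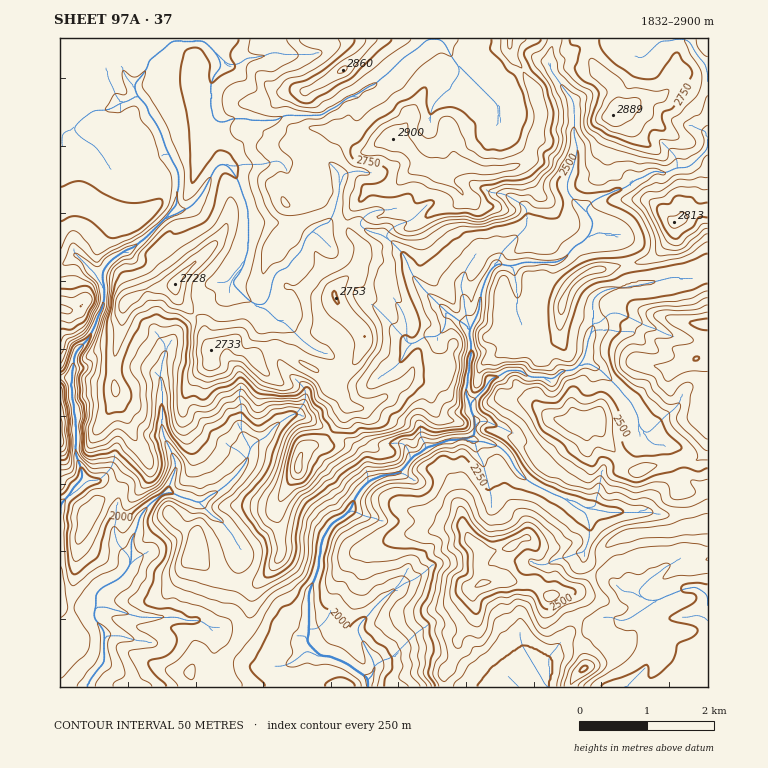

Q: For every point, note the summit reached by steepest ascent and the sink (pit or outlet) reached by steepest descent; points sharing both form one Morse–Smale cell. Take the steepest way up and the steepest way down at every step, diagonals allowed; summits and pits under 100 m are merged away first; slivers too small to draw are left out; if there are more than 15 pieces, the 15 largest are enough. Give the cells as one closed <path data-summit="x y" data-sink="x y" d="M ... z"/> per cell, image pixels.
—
<path data-summit="393 139" data-sink="87 687" d="M554 38l-127 0-8 11-19 11-24 24-11 5-9 7-10 3-27 17-29 0-3-2-14 7-17 0-20-3-13 5-5 0-5-4-3-14 0-20 5-12 9-9 9 1 17-8 17-2 4-4-3-13-208 0 0 226 5-1 9-7 5 0 13 16 7 3 14-17 15-7 12-8 32-31 5-3 13-2 13-14 10-22 8-8 3 0 10 8 5 10 11 41-3 20-7 20-8 16 3 11 13 11 19 9 5 5 6-2 10-11 5-18 0-9-5-7 13-15 7-17 8-4 6 0 9-7 27 0 13 9 10 1 9 6 14 16 9 20 8 12 27 25-1 10-9 12 0 41 7 15 6 6 15 1 5 5 14-14 6-11 19-8 8 0 10 6 14 0 10 4 10-9 12-1 13-11 1-19 6-13-2-14 2-13 11-10 15-1 12-5-8-37-3-7-6-4-19-5-6-14-20-21-3-6 0-7 10-27 0-15-4-9 2-22-2-10-15-19-8-16 0-11z"/><path data-summit="336 298" data-sink="87 687" d="M358 224l-27 0-9 7-6 0-8 4-7 17-13 15 5 7 0 9-5 18-10 11-6 2-5-5-19-9-17-17-2 8-8 8-10 1-9 5-28 30-10 19-3 11 2 70 13 28-7 28 25 10 8 0 19-11 21-21 5-9 2-10 6-8 13-6 14-16 8-5 12 0 29 19 11-15 6-12 13 2 4 7-1 17 3 8 6 6 19 5 15 11 7-7 16-10 28-7 16-1 3-17-7-12 0-6-4-5-15-1-6-6-7-15 0-41 9-12 1-10-27-25-8-12-9-20-14-16-9-6-10-1z"/><path data-summit="393 139" data-sink="87 687" d="M89 366l-13 2-6 9 1 22 5 12-1 15 1 32 5 11 2 13-23 24 0 181 163 0 0-6-5-6 2-9 19-25 10-22 3-27 4-7 16-17 7-10 2-12-38 6-18-28-9-6-15-15-33-13 8-21 0-6-13-28-2-58-6-6-8-3-48 2z"/><path data-summit="483 583" data-sink="370 678" d="M410 464l-3 0-7 9-29 6-12 13-9 19-22 17-7 17-3 27-8 16-2 50-2 1 2 9 6 4 20 3 10 5 25 18 1 9 74 0 1-14 10-17 3-17 17-23-3-24 4-6 6-3-3-13 1-20-12-12-5-10-1-16-10-33-11-10-21 0z"/><path data-summit="483 583" data-sink="87 687" d="M473 439l-15 0-28 7-22 16 1 2 11 5 21 0 11 10 10 33 1 16 5 10 12 12-1 20 3 13-6 3-4 6 3 24-17 23-3 17-10 17 0 14 97 0 1-9 3-7 0-10 23-28 9-2-8-29-9-8 18-5 16-19-12-14 7-22 0-8-3-12-4-6-56-27-9-9-7-14-11-11z"/><path data-summit="613 115" data-sink="87 687" d="M708 38l-153 1-5 15 0 11 8 16 15 19 2 10-2 22 4 9 0 15-10 27 0 7 3 6 11 11 3 2 15-12 24-8 10-9 19-8 12 2 15-7 10 0 19-20z"/><path data-summit="579 423" data-sink="87 687" d="M586 361l-12 9-15 3-7 7-10-4-14 0-10-6-8 0-19 8-6 11-15 15 0 5 7 12-3 10 0 9 26 7 11 11 7 14 9 9 40 19 17 10 61 2 9-15 8-6 24-8 6 0-14-11-7-20-4-6-13-2-11-8-5-22-7-13-30-31z"/><path data-summit="175 284" data-sink="87 687" d="M224 163l-3 0-8 8-10 22-13 14-13 2-5 3-32 31-12 8-10 4-13 11-5 8 0 5 3 5 0 21-13 32-12 12-3 6-1 15 13-4 12 4 48-2 8 3 5 5 4-22 10-19 28-30 9-5 10-1 8-8 3-13 8-16 7-20 3-20-11-41-5-10z"/><path data-summit="708 323" data-sink="87 687" d="M708 275l-9 0-8 3-24 0-66 14-9 11 2 24-4 6-2 21-3 6 16 10 30 31 7 13 5 22 11 8 13 2 4 6 7 20 6 6 24 13z"/><path data-summit="343 70" data-sink="87 687" d="M425 38l-155 0 1 13-4 4-17 2-17 8-9-1-9 9-5 12 0 20 3 14 5 4 5 0 13-5 20 3 17 0 14-7 3 2 29 0 27-17 10-3 9-7 11-5 24-24 19-11 7-8z"/><path data-summit="393 139" data-sink="370 678" d="M317 544l-35 1-3 13-7 10-16 17-4 7-2 20-5 15-10 19-12 13-5 12 6 16 145 0 0-9-25-18-10-5-20-3-6-4-2-7 2-3 0-38 2-12 8-16 3-21 0-5z"/><path data-summit="676 222" data-sink="87 687" d="M708 148l-19 19-10 0-15 7-12-2-19 8-10 9-24 8-14 11 0 4 10 13 1 6 19 5 6 4 12 45 34-7 24 0 17-4z"/><path data-summit="584 668" data-sink="708 648" d="M697 588l-10 0-22 8-37 24-7 1-6-3-12 0-15 12-9 2-1 7 7 22 0 7-10 8-3 5 0 6 92 0 4-9 6-4 13 2 4 3 2-3 7-23 8-5 0-53z"/><path data-summit="299 467" data-sink="87 687" d="M302 415l-15 2-19 19-13 6-6 8-2 10-5 9-21 21-23 12 27 22 18 28 35-5 3-2-2-21-3-10 3-13 19-29 0-9 3-10 6-6 15-5 8-7-3-5z"/><path data-summit="299 467" data-sink="370 678" d="M331 434l-9 8-15 5-6 6-3 10 0 9-19 29-3 13 6 31 13-1 26 1 7-17 22-17 9-19 11-12-6-25-15-13z"/>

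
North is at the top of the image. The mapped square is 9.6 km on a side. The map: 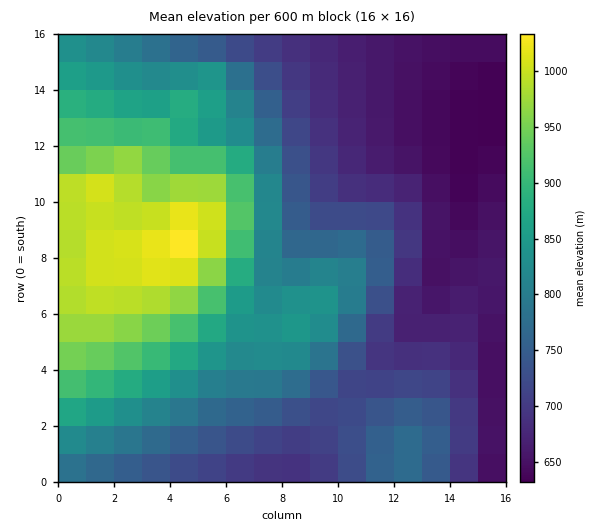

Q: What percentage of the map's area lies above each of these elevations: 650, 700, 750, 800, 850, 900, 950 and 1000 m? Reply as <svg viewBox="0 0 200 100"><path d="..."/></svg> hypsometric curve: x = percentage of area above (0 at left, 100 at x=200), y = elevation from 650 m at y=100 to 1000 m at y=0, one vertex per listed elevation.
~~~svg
<svg viewBox="0 0 200 100"><path d="M179 100l-39-14-33-15-25-14-26-14-16-14-13-15-17-14"/></svg>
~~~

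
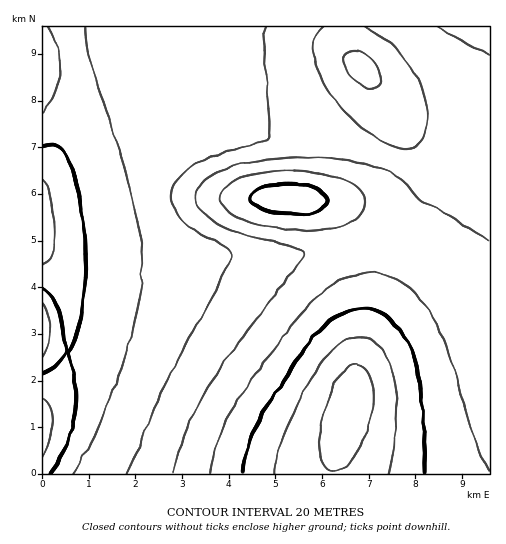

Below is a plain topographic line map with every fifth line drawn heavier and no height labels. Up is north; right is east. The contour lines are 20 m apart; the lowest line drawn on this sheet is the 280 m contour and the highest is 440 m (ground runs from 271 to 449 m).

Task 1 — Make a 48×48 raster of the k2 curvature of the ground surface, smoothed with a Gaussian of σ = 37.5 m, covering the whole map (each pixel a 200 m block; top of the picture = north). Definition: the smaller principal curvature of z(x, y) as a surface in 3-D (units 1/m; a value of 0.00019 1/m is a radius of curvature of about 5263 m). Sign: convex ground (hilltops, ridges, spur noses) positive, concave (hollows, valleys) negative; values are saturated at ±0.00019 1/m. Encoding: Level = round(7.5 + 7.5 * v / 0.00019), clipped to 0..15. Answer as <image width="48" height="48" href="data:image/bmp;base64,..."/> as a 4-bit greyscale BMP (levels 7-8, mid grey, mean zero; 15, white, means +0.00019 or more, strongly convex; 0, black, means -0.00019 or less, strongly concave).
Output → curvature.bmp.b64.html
<image width="48" height="48" href="data:image/bmp;base64,Qk32BAAAAAAAAHYAAAAoAAAAMAAAADAAAAABAAQAAAAAAIAEAAATCwAAEwsAABAAAAAAAAAAAAAAABEREQAiIiIAMzMzAERERABVVVUAZmZmAHd3dwCIiIgAmZmZAKqqqgC7u7sAzMzMAN3d3QDu7u4A////AHd3d3d3d3d3d3d3iIiIiIiIh3d3d3d3d2d3d3d3d3d3d3d3iIiIiIiIh3d3d3d3d2Z3d3d3d3d3d3d3iIiIiIiIh3d3d3d3d1Z3d3d3d3d3d3d3eIiIiIiIiHd3d3d3d1Znd3d3d3d3d3d3d4iHd3iIiHd3d3d3d1Vmd3d3d3d3d3d3d3d3d3iIiId3d3d3d1Vmd3d3d3d3d3d3d3d3d4iIiId3d3d3d0Vmd3d3d3d3d3d3d3d3d4iIiId3d3d3d0RWd3d3d3d3d3d3d3d3d4iIiId3d3d3dzNWd3d3d3d3d3d3d3d3eIiZmYd3d3d3dyJGd3d3d3d3d3d3d3d3eImamId3d3d3dyA2d3d3d3d3d3d3d3d3eIiJiId3d3d3dyAmd3d3d3d3d3d3d3d3d4iIiHd3d3d3dzAVd3d3d3d3d3d3d3d3d3iIh3d3d3d3d0AFd3d3d3d3d3d3d3d3d3d3d3d3d3d3d2AEd3d3d3d3d3d3d3d3d3d3d3d3d3d3d1AFd3d3d3d3d3d3d3d3d3d3d3d3d3d3d0AFd3d3d3d3d3d3d3d3d3d3d3d3d3d3dzAVd3d3d3d3d3d3d3d3d3d3d3d3d3d3dyAmd3d3d3d3d3d3d3d3d3d3d3d3d3d3dyJGd3d3d3d3d3d3d3d3d3d3d3d3d3d3dzNXd3d3d3d3d3d3d3d3d3d3d3d3d3d3d0Vnd3d3d3d3d3d3dmZmd3d3d3d3d3d3d1Z3d3d3d3d3dlQyIRERIjRWd3d3d3d3d2Z3d3d3d3dkMiIiIiIiIiIjRXd3d3d3d2d3d3d3d2VEREREVVVVREREREZ3d3d3d3d3d3d3dlVVZmd3eIh3d2ZmZVVnd3d3d3d3d3d3ZmZnd3iIiIiIiId3d2Zmd3d3d3d3d3d3Zmd3eIiIiZmZiIiHd3dmd3d3d3d3d3d3Z3d3eIiImZmZiIiId3d2d3d3d1d3d3d3Zmd3eIiImZmZiIiHd3Zmd3d3d1Z3d3d3ZmZnd3iIiJmIiId3dmZmd3d3d1V3d3d3ZVVmZnd3iIiId3ZmVVVXd3d3d1Vnd3d3d1RERVVVVVVVVUREREV3d3d3d1VXd3d3d3ZUMzMzMyIiIiIiNWd3d3d3d1VWd3d3d3d3ZUMiEREREjRWd3d3d3d3d1VWd3d3d3d3d3d2ZmZmZ3d3d3d3d3d3d1VVd3eId3d3d3d3d3d3d3d2d3d3d3d3d2VVd3eId3d3d3d3d3d3d3Zmd3d3d3d3d2VVd3iId3d3d3d3d3d3d2Zmd3d3d3d3d2VVd3iId3d3d3d3d3d3dmZneHd3d3d3d2VVd3iId3d3d3d3d3d3ZmZ4iId3d3d3d2VVd3iId3d3d3d3d3d3ZmeJmYd3d3d3d2VVd4iId3d3d3d3d3d3ZniZmYd3d3d3d2VWd4iHd3d3d3d3d3d3d3iZmYdmd3d3d2VWd4iHd3d3d3d3d3d3d3iJmHZmd3d3d1VXd4h3d3d3d3d3d3d3d3iIh2Znd3d3d1Vnd4d3d3d3d3d3d3d3d3d3dmZnd3d3dw=="/>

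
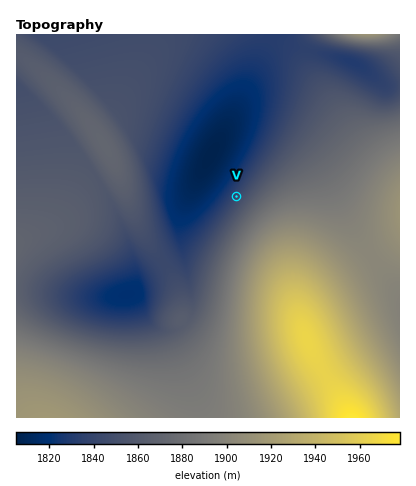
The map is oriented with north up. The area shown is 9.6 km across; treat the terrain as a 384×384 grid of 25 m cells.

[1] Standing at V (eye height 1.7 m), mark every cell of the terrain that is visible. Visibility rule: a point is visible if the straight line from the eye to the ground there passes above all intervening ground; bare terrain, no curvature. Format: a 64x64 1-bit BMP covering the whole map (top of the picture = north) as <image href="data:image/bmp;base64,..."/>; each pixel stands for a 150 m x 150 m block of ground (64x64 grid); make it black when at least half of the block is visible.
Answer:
<image width="64" height="64" href="data:image/bmp;base64,Qk0+AgAAAAAAAD4AAAAoAAAAQAAAAEAAAAABAAEAAAAAAAACAAATCwAAEwsAAAIAAAAAAAAA////AAAAAAAA//gAAAAAAAH/+AAAAAAAA//8AAAAAAAH//wAAAAAAA///AAAAAAAH//+AAAAAAA///4AAAAAAP///gAAAAAA///+AAAAAAD///8AAAAAAP///wAAAAAA////AAAAAAD///8AAAAAAP///AAAAAAA///wAAAAAAD//AAAAAAAAP/gAAAAAAAA/wAAAAAAAAD+AABgAAAAAPwAACAAAAAA+AAAIAAAAAD4AAAgAAAAAPgAADAAAAAA+AAAMAAAAAD8AABwAAAAAP8AAHAAAAAA/8AA8AAAAAAP8AH4AAAAAAD8A/wAAAAAAHwD/wAAAAAAfgf/gAAAAAB8B//8AAAAADAP//4AAAAAAA///gAAAAAAH///AAAAAAAf//8AAAAAAB///wAAAAAAP///AAAAAAA///8AAAAAAD///wAAAAAAf///gAAAAAB///+AAAAAAH///8AAAAAA////4AAAAAD////wAAAAAP////gAAAAB/////AAAAAH////+AAAAA/////8AAAAD/////4AAAAe/////gAAABx/////AAAAOH////8AAABgP////wAAAEA////+AAAAgB////4AAAAAD////AAAAAAP///8AAAAAAf///gAAAAAA///+AAAAAAD///wAAAAAAH///gAAAAAAP/////4AAAAf//f//w=="/>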